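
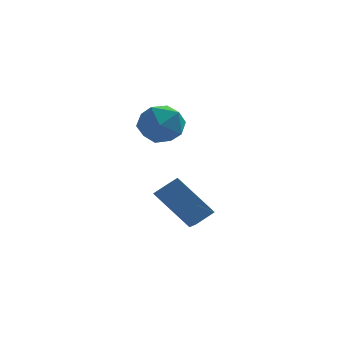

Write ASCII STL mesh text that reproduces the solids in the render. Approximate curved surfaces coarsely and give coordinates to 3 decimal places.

solid 
facet normal -0.424 0.385 0.820
outer loop
vertex 0.238 4.306 -1.03
vertex 0.742 3.532 -0.406
vertex 1.248 4.506 -0.602
endloop
endfacet
facet normal -0.315 0.891 0.327
outer loop
vertex 0.238 4.306 -1.03
vertex 1.248 4.506 -0.602
vertex 1.017 4.809 -1.65
endloop
endfacet
facet normal -0.663 0.700 -0.265
outer loop
vertex 0.238 4.306 -1.03
vertex 1.017 4.809 -1.65
vertex 0.368 4.023 -2.101
endloop
endfacet
facet normal -0.987 0.075 -0.140
outer loop
vertex 0.238 4.306 -1.03
vertex 0.368 4.023 -2.101
vertex 0.199 3.234 -1.332
endloop
endfacet
facet normal -0.839 -0.119 0.530
outer loop
vertex 0.238 4.306 -1.03
vertex 0.199 3.234 -1.332
vertex 0.742 3.532 -0.406
endloop
endfacet
facet normal 0.383 0.907 0.178
outer loop
vertex 1.017 4.809 -1.65
vertex 1.248 4.506 -0.602
vertex 2.001 4.346 -1.408
endloop
endfacet
facet normal 0.206 0.089 0.974
outer loop
vertex 1.248 4.506 -0.602
vertex 0.742 3.532 -0.406
vertex 1.832 3.557 -0.639
endloop
endfacet
facet normal -0.466 -0.725 0.507
outer loop
vertex 0.742 3.532 -0.406
vertex 0.199 3.234 -1.332
vertex 1.183 2.771 -1.09
endloop
endfacet
facet normal -0.705 -0.412 -0.577
outer loop
vertex 0.199 3.234 -1.332
vertex 0.368 4.023 -2.101
vertex 0.952 3.074 -2.138
endloop
endfacet
facet normal -0.181 0.597 -0.781
outer loop
vertex 0.368 4.023 -2.101
vertex 1.017 4.809 -1.65
vertex 1.458 4.048 -2.334
endloop
endfacet
facet normal 0.987 -0.075 0.140
outer loop
vertex 1.962 3.274 -1.71
vertex 2.001 4.346 -1.408
vertex 1.832 3.557 -0.639
endloop
endfacet
facet normal 0.663 -0.700 0.265
outer loop
vertex 1.962 3.274 -1.71
vertex 1.832 3.557 -0.639
vertex 1.183 2.771 -1.09
endloop
endfacet
facet normal 0.315 -0.891 -0.327
outer loop
vertex 1.962 3.274 -1.71
vertex 1.183 2.771 -1.09
vertex 0.952 3.074 -2.138
endloop
endfacet
facet normal 0.424 -0.385 -0.820
outer loop
vertex 1.962 3.274 -1.71
vertex 0.952 3.074 -2.138
vertex 1.458 4.048 -2.334
endloop
endfacet
facet normal 0.839 0.119 -0.530
outer loop
vertex 1.962 3.274 -1.71
vertex 1.458 4.048 -2.334
vertex 2.001 4.346 -1.408
endloop
endfacet
facet normal 0.705 0.412 0.577
outer loop
vertex 1.832 3.557 -0.639
vertex 2.001 4.346 -1.408
vertex 1.248 4.506 -0.602
endloop
endfacet
facet normal 0.181 -0.597 0.781
outer loop
vertex 1.183 2.771 -1.09
vertex 1.832 3.557 -0.639
vertex 0.742 3.532 -0.406
endloop
endfacet
facet normal -0.383 -0.907 -0.178
outer loop
vertex 0.952 3.074 -2.138
vertex 1.183 2.771 -1.09
vertex 0.199 3.234 -1.332
endloop
endfacet
facet normal -0.206 -0.089 -0.974
outer loop
vertex 1.458 4.048 -2.334
vertex 0.952 3.074 -2.138
vertex 0.368 4.023 -2.101
endloop
endfacet
facet normal 0.466 0.725 -0.507
outer loop
vertex 2.001 4.346 -1.408
vertex 1.458 4.048 -2.334
vertex 1.017 4.809 -1.65
endloop
endfacet
facet normal -0.707 -0.460 -0.537
outer loop
vertex 1.654 -1.168 -3.064
vertex 1.252 0.343 -3.827
vertex 3.064 -1.561 -4.583
endloop
endfacet
facet normal 0.230 -0.869 0.438
outer loop
vertex 3.708 -1.143 -4.093
vertex 1.654 -1.168 -3.064
vertex 3.064 -1.561 -4.583
endloop
endfacet
facet normal -0.707 -0.459 -0.538
outer loop
vertex 3.064 -1.561 -4.583
vertex 1.252 0.343 -3.827
vertex 2.663 -0.049 -5.346
endloop
endfacet
facet normal 0.669 -0.186 -0.720
outer loop
vertex 2.663 -0.049 -5.346
vertex 3.708 -1.143 -4.093
vertex 3.064 -1.561 -4.583
endloop
endfacet
facet normal -0.669 0.186 0.720
outer loop
vertex 1.654 -1.168 -3.064
vertex 1.896 0.761 -3.337
vertex 1.252 0.343 -3.827
endloop
endfacet
facet normal 0.230 -0.869 0.438
outer loop
vertex 2.297 -0.751 -2.574
vertex 1.654 -1.168 -3.064
vertex 3.708 -1.143 -4.093
endloop
endfacet
facet normal -0.669 0.186 0.720
outer loop
vertex 2.297 -0.751 -2.574
vertex 1.896 0.761 -3.337
vertex 1.654 -1.168 -3.064
endloop
endfacet
facet normal -0.230 0.869 -0.438
outer loop
vertex 1.252 0.343 -3.827
vertex 1.896 0.761 -3.337
vertex 2.663 -0.049 -5.346
endloop
endfacet
facet normal 0.669 -0.186 -0.720
outer loop
vertex 3.306 0.368 -4.856
vertex 3.708 -1.143 -4.093
vertex 2.663 -0.049 -5.346
endloop
endfacet
facet normal -0.230 0.869 -0.438
outer loop
vertex 2.663 -0.049 -5.346
vertex 1.896 0.761 -3.337
vertex 3.306 0.368 -4.856
endloop
endfacet
facet normal 0.707 0.460 0.538
outer loop
vertex 3.306 0.368 -4.856
vertex 2.297 -0.751 -2.574
vertex 3.708 -1.143 -4.093
endloop
endfacet
facet normal 0.707 0.459 0.538
outer loop
vertex 1.896 0.761 -3.337
vertex 2.297 -0.751 -2.574
vertex 3.306 0.368 -4.856
endloop
endfacet

endsolid


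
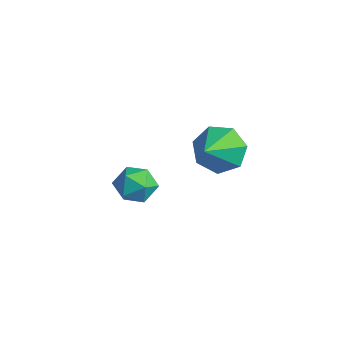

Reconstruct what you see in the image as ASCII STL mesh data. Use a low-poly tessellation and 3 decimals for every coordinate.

solid 
facet normal -0.540 0.685 -0.490
outer loop
vertex 1.244 4.065 0.47
vertex 0.78 4.37 1.408
vertex 1.688 4.753 0.943
endloop
endfacet
facet normal 0.880 -0.338 -0.334
outer loop
vertex 1.244 4.065 0.47
vertex 1.688 4.753 0.943
vertex 1.6 3.33 2.152
endloop
endfacet
facet normal -0.540 0.685 -0.490
outer loop
vertex 1.688 4.753 0.943
vertex 0.78 4.37 1.408
vertex 1.449 5.153 1.765
endloop
endfacet
facet normal 0.967 0.127 0.220
outer loop
vertex 1.688 4.753 0.943
vertex 1.449 5.153 1.765
vertex 1.6 3.33 2.152
endloop
endfacet
facet normal -0.539 0.684 -0.491
outer loop
vertex 1.449 5.153 1.765
vertex 0.78 4.37 1.408
vertex 0.705 4.964 2.319
endloop
endfacet
facet normal 0.547 0.217 0.809
outer loop
vertex 1.449 5.153 1.765
vertex 0.705 4.964 2.319
vertex 1.6 3.33 2.152
endloop
endfacet
facet normal -0.540 0.684 -0.491
outer loop
vertex 0.705 4.964 2.319
vertex 0.78 4.37 1.408
vertex 0.018 4.327 2.186
endloop
endfacet
facet normal -0.065 -0.137 0.989
outer loop
vertex 0.705 4.964 2.319
vertex 0.018 4.327 2.186
vertex 1.6 3.33 2.152
endloop
endfacet
facet normal -0.539 0.685 -0.490
outer loop
vertex 0.018 4.327 2.186
vertex 0.78 4.37 1.408
vertex -0.095 3.723 1.467
endloop
endfacet
facet normal -0.407 -0.667 0.624
outer loop
vertex 0.018 4.327 2.186
vertex -0.095 3.723 1.467
vertex 1.6 3.33 2.152
endloop
endfacet
facet normal -0.540 0.685 -0.489
outer loop
vertex -0.095 3.723 1.467
vertex 0.78 4.37 1.408
vertex 0.45 3.607 0.703
endloop
endfacet
facet normal -0.222 -0.975 -0.010
outer loop
vertex -0.095 3.723 1.467
vertex 0.45 3.607 0.703
vertex 1.6 3.33 2.152
endloop
endfacet
facet normal -0.539 0.685 -0.490
outer loop
vertex 0.45 3.607 0.703
vertex 0.78 4.37 1.408
vertex 1.244 4.065 0.47
endloop
endfacet
facet normal 0.350 -0.829 -0.436
outer loop
vertex 0.45 3.607 0.703
vertex 1.244 4.065 0.47
vertex 1.6 3.33 2.152
endloop
endfacet
facet normal -0.943 0.310 0.123
outer loop
vertex -4.278 3.838 -3.134
vertex -4.598 3.04 -3.578
vertex -4.472 3.042 -2.619
endloop
endfacet
facet normal -0.525 0.549 0.650
outer loop
vertex -4.278 3.838 -3.134
vertex -4.472 3.042 -2.619
vertex -3.682 3.565 -2.422
endloop
endfacet
facet normal -0.000 0.934 0.358
outer loop
vertex -4.278 3.838 -3.134
vertex -3.682 3.565 -2.422
vertex -3.32 3.886 -3.259
endloop
endfacet
facet normal -0.092 0.932 -0.349
outer loop
vertex -4.278 3.838 -3.134
vertex -3.32 3.886 -3.259
vertex -3.886 3.562 -3.974
endloop
endfacet
facet normal -0.676 0.546 -0.495
outer loop
vertex -4.278 3.838 -3.134
vertex -3.886 3.562 -3.974
vertex -4.598 3.04 -3.578
endloop
endfacet
facet normal -0.232 -0.016 0.973
outer loop
vertex -3.682 3.565 -2.422
vertex -4.472 3.042 -2.619
vertex -3.634 2.598 -2.426
endloop
endfacet
facet normal -0.907 -0.403 0.120
outer loop
vertex -4.472 3.042 -2.619
vertex -4.598 3.04 -3.578
vertex -4.2 2.274 -3.141
endloop
endfacet
facet normal -0.475 -0.020 -0.880
outer loop
vertex -4.598 3.04 -3.578
vertex -3.886 3.562 -3.974
vertex -3.838 2.595 -3.978
endloop
endfacet
facet normal 0.469 0.604 -0.645
outer loop
vertex -3.886 3.562 -3.974
vertex -3.32 3.886 -3.259
vertex -3.048 3.118 -3.781
endloop
endfacet
facet normal 0.618 0.606 0.500
outer loop
vertex -3.32 3.886 -3.259
vertex -3.682 3.565 -2.422
vertex -2.922 3.12 -2.822
endloop
endfacet
facet normal 0.092 -0.932 0.349
outer loop
vertex -3.242 2.322 -3.266
vertex -3.634 2.598 -2.426
vertex -4.2 2.274 -3.141
endloop
endfacet
facet normal 0.000 -0.934 -0.358
outer loop
vertex -3.242 2.322 -3.266
vertex -4.2 2.274 -3.141
vertex -3.838 2.595 -3.978
endloop
endfacet
facet normal 0.525 -0.549 -0.650
outer loop
vertex -3.242 2.322 -3.266
vertex -3.838 2.595 -3.978
vertex -3.048 3.118 -3.781
endloop
endfacet
facet normal 0.943 -0.310 -0.123
outer loop
vertex -3.242 2.322 -3.266
vertex -3.048 3.118 -3.781
vertex -2.922 3.12 -2.822
endloop
endfacet
facet normal 0.676 -0.546 0.495
outer loop
vertex -3.242 2.322 -3.266
vertex -2.922 3.12 -2.822
vertex -3.634 2.598 -2.426
endloop
endfacet
facet normal -0.469 -0.604 0.645
outer loop
vertex -4.2 2.274 -3.141
vertex -3.634 2.598 -2.426
vertex -4.472 3.042 -2.619
endloop
endfacet
facet normal -0.618 -0.606 -0.500
outer loop
vertex -3.838 2.595 -3.978
vertex -4.2 2.274 -3.141
vertex -4.598 3.04 -3.578
endloop
endfacet
facet normal 0.232 0.016 -0.973
outer loop
vertex -3.048 3.118 -3.781
vertex -3.838 2.595 -3.978
vertex -3.886 3.562 -3.974
endloop
endfacet
facet normal 0.907 0.403 -0.120
outer loop
vertex -2.922 3.12 -2.822
vertex -3.048 3.118 -3.781
vertex -3.32 3.886 -3.259
endloop
endfacet
facet normal 0.475 0.020 0.880
outer loop
vertex -3.634 2.598 -2.426
vertex -2.922 3.12 -2.822
vertex -3.682 3.565 -2.422
endloop
endfacet

endsolid


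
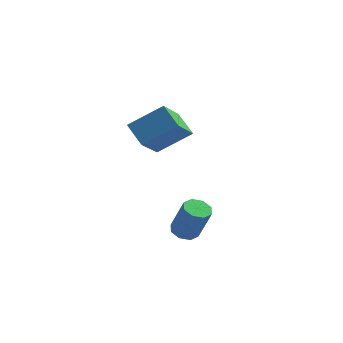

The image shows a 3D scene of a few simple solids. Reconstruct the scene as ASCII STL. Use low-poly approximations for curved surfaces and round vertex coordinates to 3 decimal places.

solid 
facet normal -0.370 0.121 -0.921
outer loop
vertex 3.135 0.261 -2.117
vertex 2.569 0.248 -1.891
vertex 2.98 0.685 -1.999
endloop
endfacet
facet normal 0.868 0.400 -0.296
outer loop
vertex 3.135 0.261 -2.117
vertex 2.98 0.685 -1.999
vertex 3.738 0.064 -0.615
endloop
endfacet
facet normal 0.868 0.399 -0.296
outer loop
vertex 3.738 0.064 -0.615
vertex 2.98 0.685 -1.999
vertex 3.583 0.489 -0.497
endloop
endfacet
facet normal 0.370 -0.121 0.921
outer loop
vertex 3.738 0.064 -0.615
vertex 3.583 0.489 -0.497
vertex 3.171 0.052 -0.389
endloop
endfacet
facet normal -0.370 0.120 -0.921
outer loop
vertex 2.98 0.685 -1.999
vertex 2.569 0.248 -1.891
vertex 2.584 0.854 -1.818
endloop
endfacet
facet normal 0.380 0.924 -0.032
outer loop
vertex 2.98 0.685 -1.999
vertex 2.584 0.854 -1.818
vertex 3.583 0.489 -0.497
endloop
endfacet
facet normal 0.378 0.925 -0.031
outer loop
vertex 3.583 0.489 -0.497
vertex 2.584 0.854 -1.818
vertex 3.187 0.657 -0.316
endloop
endfacet
facet normal 0.370 -0.121 0.921
outer loop
vertex 3.583 0.489 -0.497
vertex 3.187 0.657 -0.316
vertex 3.171 0.052 -0.389
endloop
endfacet
facet normal -0.369 0.120 -0.922
outer loop
vertex 2.584 0.854 -1.818
vertex 2.569 0.248 -1.891
vertex 2.179 0.668 -1.68
endloop
endfacet
facet normal -0.332 0.909 0.252
outer loop
vertex 2.584 0.854 -1.818
vertex 2.179 0.668 -1.68
vertex 3.187 0.657 -0.316
endloop
endfacet
facet normal -0.332 0.909 0.252
outer loop
vertex 3.187 0.657 -0.316
vertex 2.179 0.668 -1.68
vertex 2.782 0.471 -0.178
endloop
endfacet
facet normal 0.369 -0.121 0.921
outer loop
vertex 3.187 0.657 -0.316
vertex 2.782 0.471 -0.178
vertex 3.171 0.052 -0.389
endloop
endfacet
facet normal -0.370 0.120 -0.921
outer loop
vertex 2.179 0.668 -1.68
vertex 2.569 0.248 -1.891
vertex 2.002 0.236 -1.665
endloop
endfacet
facet normal -0.848 0.361 0.388
outer loop
vertex 2.179 0.668 -1.68
vertex 2.002 0.236 -1.665
vertex 2.782 0.471 -0.178
endloop
endfacet
facet normal -0.848 0.361 0.388
outer loop
vertex 2.782 0.471 -0.178
vertex 2.002 0.236 -1.665
vertex 2.605 0.039 -0.163
endloop
endfacet
facet normal 0.371 -0.120 0.921
outer loop
vertex 2.782 0.471 -0.178
vertex 2.605 0.039 -0.163
vertex 3.171 0.052 -0.389
endloop
endfacet
facet normal -0.370 0.121 -0.921
outer loop
vertex 2.002 0.236 -1.665
vertex 2.569 0.248 -1.891
vertex 2.157 -0.189 -1.783
endloop
endfacet
facet normal -0.868 -0.399 0.296
outer loop
vertex 2.002 0.236 -1.665
vertex 2.157 -0.189 -1.783
vertex 2.605 0.039 -0.163
endloop
endfacet
facet normal -0.868 -0.400 0.296
outer loop
vertex 2.605 0.039 -0.163
vertex 2.157 -0.189 -1.783
vertex 2.76 -0.385 -0.281
endloop
endfacet
facet normal 0.370 -0.121 0.921
outer loop
vertex 2.605 0.039 -0.163
vertex 2.76 -0.385 -0.281
vertex 3.171 0.052 -0.389
endloop
endfacet
facet normal -0.370 0.121 -0.921
outer loop
vertex 2.157 -0.189 -1.783
vertex 2.569 0.248 -1.891
vertex 2.553 -0.357 -1.964
endloop
endfacet
facet normal -0.378 -0.925 0.031
outer loop
vertex 2.157 -0.189 -1.783
vertex 2.553 -0.357 -1.964
vertex 2.76 -0.385 -0.281
endloop
endfacet
facet normal -0.380 -0.924 0.031
outer loop
vertex 2.76 -0.385 -0.281
vertex 2.553 -0.357 -1.964
vertex 3.156 -0.554 -0.462
endloop
endfacet
facet normal 0.370 -0.120 0.921
outer loop
vertex 2.76 -0.385 -0.281
vertex 3.156 -0.554 -0.462
vertex 3.171 0.052 -0.389
endloop
endfacet
facet normal -0.369 0.121 -0.921
outer loop
vertex 2.553 -0.357 -1.964
vertex 2.569 0.248 -1.891
vertex 2.958 -0.171 -2.102
endloop
endfacet
facet normal 0.332 -0.909 -0.252
outer loop
vertex 2.553 -0.357 -1.964
vertex 2.958 -0.171 -2.102
vertex 3.156 -0.554 -0.462
endloop
endfacet
facet normal 0.332 -0.909 -0.252
outer loop
vertex 3.156 -0.554 -0.462
vertex 2.958 -0.171 -2.102
vertex 3.561 -0.368 -0.6
endloop
endfacet
facet normal 0.369 -0.120 0.922
outer loop
vertex 3.156 -0.554 -0.462
vertex 3.561 -0.368 -0.6
vertex 3.171 0.052 -0.389
endloop
endfacet
facet normal -0.371 0.120 -0.921
outer loop
vertex 2.958 -0.171 -2.102
vertex 2.569 0.248 -1.891
vertex 3.135 0.261 -2.117
endloop
endfacet
facet normal 0.848 -0.361 -0.388
outer loop
vertex 2.958 -0.171 -2.102
vertex 3.135 0.261 -2.117
vertex 3.561 -0.368 -0.6
endloop
endfacet
facet normal 0.848 -0.361 -0.388
outer loop
vertex 3.561 -0.368 -0.6
vertex 3.135 0.261 -2.117
vertex 3.738 0.064 -0.615
endloop
endfacet
facet normal 0.370 -0.120 0.921
outer loop
vertex 3.561 -0.368 -0.6
vertex 3.738 0.064 -0.615
vertex 3.171 0.052 -0.389
endloop
endfacet
facet normal -0.739 -0.391 -0.549
outer loop
vertex 0.94 -0.109 2.835
vertex 0.139 0.456 3.51
vertex 1.017 1.436 1.632
endloop
endfacet
facet normal 0.672 -0.475 -0.567
outer loop
vertex 2.281 2.104 2.57
vertex 0.94 -0.109 2.835
vertex 1.017 1.436 1.632
endloop
endfacet
facet normal -0.739 -0.390 -0.549
outer loop
vertex 1.017 1.436 1.632
vertex 0.139 0.456 3.51
vertex 0.217 2.002 2.307
endloop
endfacet
facet normal 0.039 0.788 -0.614
outer loop
vertex 0.217 2.002 2.307
vertex 2.281 2.104 2.57
vertex 1.017 1.436 1.632
endloop
endfacet
facet normal -0.039 -0.788 0.614
outer loop
vertex 0.94 -0.109 2.835
vertex 1.403 1.124 4.448
vertex 0.139 0.456 3.51
endloop
endfacet
facet normal 0.672 -0.475 -0.567
outer loop
vertex 2.203 0.558 3.773
vertex 0.94 -0.109 2.835
vertex 2.281 2.104 2.57
endloop
endfacet
facet normal -0.040 -0.788 0.614
outer loop
vertex 2.203 0.558 3.773
vertex 1.403 1.124 4.448
vertex 0.94 -0.109 2.835
endloop
endfacet
facet normal -0.672 0.475 0.567
outer loop
vertex 0.139 0.456 3.51
vertex 1.403 1.124 4.448
vertex 0.217 2.002 2.307
endloop
endfacet
facet normal 0.039 0.789 -0.614
outer loop
vertex 1.48 2.669 3.245
vertex 2.281 2.104 2.57
vertex 0.217 2.002 2.307
endloop
endfacet
facet normal -0.672 0.475 0.567
outer loop
vertex 0.217 2.002 2.307
vertex 1.403 1.124 4.448
vertex 1.48 2.669 3.245
endloop
endfacet
facet normal 0.739 0.390 0.550
outer loop
vertex 1.48 2.669 3.245
vertex 2.203 0.558 3.773
vertex 2.281 2.104 2.57
endloop
endfacet
facet normal 0.739 0.390 0.549
outer loop
vertex 1.403 1.124 4.448
vertex 2.203 0.558 3.773
vertex 1.48 2.669 3.245
endloop
endfacet

endsolid


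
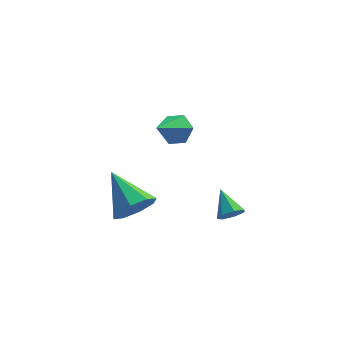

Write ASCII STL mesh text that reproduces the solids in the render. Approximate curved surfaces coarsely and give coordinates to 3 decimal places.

solid 
facet normal 0.498 0.633 -0.593
outer loop
vertex 0.824 1.758 -3.483
vertex 0.518 2.276 -3.187
vertex 1.099 2.047 -2.944
endloop
endfacet
facet normal 0.523 -0.833 0.180
outer loop
vertex 0.824 1.758 -3.483
vertex 1.099 2.047 -2.944
vertex -0.198 1.364 -2.333
endloop
endfacet
facet normal 0.498 0.634 -0.592
outer loop
vertex 1.099 2.047 -2.944
vertex 0.518 2.276 -3.187
vertex 0.793 2.564 -2.648
endloop
endfacet
facet normal 0.498 -0.189 0.846
outer loop
vertex 1.099 2.047 -2.944
vertex 0.793 2.564 -2.648
vertex -0.198 1.364 -2.333
endloop
endfacet
facet normal 0.498 0.633 -0.592
outer loop
vertex 0.793 2.564 -2.648
vertex 0.518 2.276 -3.187
vertex 0.213 2.793 -2.891
endloop
endfacet
facet normal -0.211 0.408 0.888
outer loop
vertex 0.793 2.564 -2.648
vertex 0.213 2.793 -2.891
vertex -0.198 1.364 -2.333
endloop
endfacet
facet normal 0.498 0.633 -0.592
outer loop
vertex 0.213 2.793 -2.891
vertex 0.518 2.276 -3.187
vertex -0.062 2.505 -3.43
endloop
endfacet
facet normal -0.895 0.360 0.264
outer loop
vertex 0.213 2.793 -2.891
vertex -0.062 2.505 -3.43
vertex -0.198 1.364 -2.333
endloop
endfacet
facet normal 0.498 0.633 -0.593
outer loop
vertex -0.062 2.505 -3.43
vertex 0.518 2.276 -3.187
vertex 0.244 1.987 -3.726
endloop
endfacet
facet normal -0.870 -0.284 -0.403
outer loop
vertex -0.062 2.505 -3.43
vertex 0.244 1.987 -3.726
vertex -0.198 1.364 -2.333
endloop
endfacet
facet normal 0.498 0.633 -0.593
outer loop
vertex 0.244 1.987 -3.726
vertex 0.518 2.276 -3.187
vertex 0.824 1.758 -3.483
endloop
endfacet
facet normal -0.161 -0.881 -0.445
outer loop
vertex 0.244 1.987 -3.726
vertex 0.824 1.758 -3.483
vertex -0.198 1.364 -2.333
endloop
endfacet
facet normal 0.296 -0.790 -0.537
outer loop
vertex 2.604 -2.13 -3.864
vertex 2.159 -2.347 -3.79
vertex 2.3 -2.042 -4.161
endloop
endfacet
facet normal 0.486 0.838 -0.249
outer loop
vertex 2.604 -2.13 -3.864
vertex 2.3 -2.042 -4.161
vertex 1.841 -1.493 -3.21
endloop
endfacet
facet normal 0.296 -0.790 -0.537
outer loop
vertex 2.3 -2.042 -4.161
vertex 2.159 -2.347 -3.79
vertex 1.89 -2.184 -4.178
endloop
endfacet
facet normal -0.247 0.783 -0.571
outer loop
vertex 2.3 -2.042 -4.161
vertex 1.89 -2.184 -4.178
vertex 1.841 -1.493 -3.21
endloop
endfacet
facet normal 0.295 -0.790 -0.537
outer loop
vertex 1.89 -2.184 -4.178
vertex 2.159 -2.347 -3.79
vertex 1.683 -2.448 -3.903
endloop
endfacet
facet normal -0.878 0.368 -0.307
outer loop
vertex 1.89 -2.184 -4.178
vertex 1.683 -2.448 -3.903
vertex 1.841 -1.493 -3.21
endloop
endfacet
facet normal 0.295 -0.790 -0.537
outer loop
vertex 1.683 -2.448 -3.903
vertex 2.159 -2.347 -3.79
vertex 1.835 -2.636 -3.543
endloop
endfacet
facet normal -0.934 -0.095 0.344
outer loop
vertex 1.683 -2.448 -3.903
vertex 1.835 -2.636 -3.543
vertex 1.841 -1.493 -3.21
endloop
endfacet
facet normal 0.296 -0.790 -0.537
outer loop
vertex 1.835 -2.636 -3.543
vertex 2.159 -2.347 -3.79
vertex 2.231 -2.606 -3.369
endloop
endfacet
facet normal -0.372 -0.258 0.892
outer loop
vertex 1.835 -2.636 -3.543
vertex 2.231 -2.606 -3.369
vertex 1.841 -1.493 -3.21
endloop
endfacet
facet normal 0.297 -0.790 -0.537
outer loop
vertex 2.231 -2.606 -3.369
vertex 2.159 -2.347 -3.79
vertex 2.573 -2.381 -3.511
endloop
endfacet
facet normal 0.382 0.002 0.924
outer loop
vertex 2.231 -2.606 -3.369
vertex 2.573 -2.381 -3.511
vertex 1.841 -1.493 -3.21
endloop
endfacet
facet normal 0.296 -0.790 -0.536
outer loop
vertex 2.573 -2.381 -3.511
vertex 2.159 -2.347 -3.79
vertex 2.604 -2.13 -3.864
endloop
endfacet
facet normal 0.766 0.490 0.416
outer loop
vertex 2.573 -2.381 -3.511
vertex 2.604 -2.13 -3.864
vertex 1.841 -1.493 -3.21
endloop
endfacet
facet normal 0.450 -0.744 -0.494
outer loop
vertex -0.6 -2.572 -2.69
vertex -0.989 -2.358 -3.367
vertex -0.283 -2.158 -3.025
endloop
endfacet
facet normal 0.487 0.293 0.823
outer loop
vertex -0.6 -2.572 -2.69
vertex -0.283 -2.158 -3.025
vertex -1.751 -1.102 -2.533
endloop
endfacet
facet normal 0.450 -0.744 -0.494
outer loop
vertex -0.283 -2.158 -3.025
vertex -0.989 -2.358 -3.367
vertex -0.38 -1.861 -3.561
endloop
endfacet
facet normal 0.621 0.728 0.291
outer loop
vertex -0.283 -2.158 -3.025
vertex -0.38 -1.861 -3.561
vertex -1.751 -1.102 -2.533
endloop
endfacet
facet normal 0.450 -0.744 -0.494
outer loop
vertex -0.38 -1.861 -3.561
vertex -0.989 -2.358 -3.367
vertex -0.834 -1.855 -3.983
endloop
endfacet
facet normal 0.285 0.912 -0.294
outer loop
vertex -0.38 -1.861 -3.561
vertex -0.834 -1.855 -3.983
vertex -1.751 -1.102 -2.533
endloop
endfacet
facet normal 0.451 -0.744 -0.494
outer loop
vertex -0.834 -1.855 -3.983
vertex -0.989 -2.358 -3.367
vertex -1.379 -2.144 -4.045
endloop
endfacet
facet normal -0.325 0.739 -0.590
outer loop
vertex -0.834 -1.855 -3.983
vertex -1.379 -2.144 -4.045
vertex -1.751 -1.102 -2.533
endloop
endfacet
facet normal 0.452 -0.743 -0.494
outer loop
vertex -1.379 -2.144 -4.045
vertex -0.989 -2.358 -3.367
vertex -1.695 -2.559 -3.71
endloop
endfacet
facet normal -0.852 0.308 -0.422
outer loop
vertex -1.379 -2.144 -4.045
vertex -1.695 -2.559 -3.71
vertex -1.751 -1.102 -2.533
endloop
endfacet
facet normal 0.451 -0.743 -0.494
outer loop
vertex -1.695 -2.559 -3.71
vertex -0.989 -2.358 -3.367
vertex -1.598 -2.856 -3.174
endloop
endfacet
facet normal -0.986 -0.126 0.109
outer loop
vertex -1.695 -2.559 -3.71
vertex -1.598 -2.856 -3.174
vertex -1.751 -1.102 -2.533
endloop
endfacet
facet normal 0.451 -0.743 -0.494
outer loop
vertex -1.598 -2.856 -3.174
vertex -0.989 -2.358 -3.367
vertex -1.144 -2.861 -2.752
endloop
endfacet
facet normal -0.649 -0.310 0.695
outer loop
vertex -1.598 -2.856 -3.174
vertex -1.144 -2.861 -2.752
vertex -1.751 -1.102 -2.533
endloop
endfacet
facet normal 0.451 -0.743 -0.494
outer loop
vertex -1.144 -2.861 -2.752
vertex -0.989 -2.358 -3.367
vertex -0.6 -2.572 -2.69
endloop
endfacet
facet normal -0.040 -0.137 0.990
outer loop
vertex -1.144 -2.861 -2.752
vertex -0.6 -2.572 -2.69
vertex -1.751 -1.102 -2.533
endloop
endfacet

endsolid


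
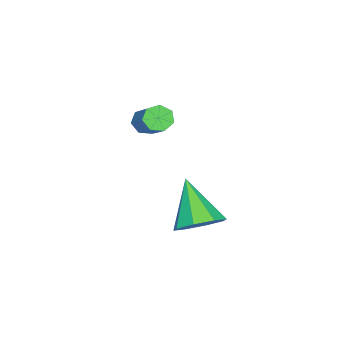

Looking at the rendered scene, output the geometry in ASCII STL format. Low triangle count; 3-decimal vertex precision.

solid 
facet normal -0.615 -0.549 -0.566
outer loop
vertex -2.684 -0.828 1.539
vertex -3.02 -0.444 1.532
vertex -2.638 -0.538 1.208
endloop
endfacet
facet normal 0.782 -0.519 -0.346
outer loop
vertex -2.684 -0.828 1.539
vertex -2.638 -0.538 1.208
vertex -1.644 0.101 2.494
endloop
endfacet
facet normal 0.781 -0.520 -0.345
outer loop
vertex -1.644 0.101 2.494
vertex -2.638 -0.538 1.208
vertex -1.598 0.39 2.163
endloop
endfacet
facet normal 0.616 0.549 0.565
outer loop
vertex -1.644 0.101 2.494
vertex -1.598 0.39 2.163
vertex -1.98 0.484 2.488
endloop
endfacet
facet normal -0.615 -0.550 -0.565
outer loop
vertex -2.638 -0.538 1.208
vertex -3.02 -0.444 1.532
vertex -2.88 -0.178 1.121
endloop
endfacet
facet normal 0.568 0.188 -0.801
outer loop
vertex -2.638 -0.538 1.208
vertex -2.88 -0.178 1.121
vertex -1.598 0.39 2.163
endloop
endfacet
facet normal 0.568 0.188 -0.801
outer loop
vertex -1.598 0.39 2.163
vertex -2.88 -0.178 1.121
vertex -1.84 0.751 2.076
endloop
endfacet
facet normal 0.616 0.549 0.565
outer loop
vertex -1.598 0.39 2.163
vertex -1.84 0.751 2.076
vertex -1.98 0.484 2.488
endloop
endfacet
facet normal -0.616 -0.549 -0.565
outer loop
vertex -2.88 -0.178 1.121
vertex -3.02 -0.444 1.532
vertex -3.227 -0.018 1.344
endloop
endfacet
facet normal -0.073 0.753 -0.654
outer loop
vertex -2.88 -0.178 1.121
vertex -3.227 -0.018 1.344
vertex -1.84 0.751 2.076
endloop
endfacet
facet normal -0.074 0.754 -0.653
outer loop
vertex -1.84 0.751 2.076
vertex -3.227 -0.018 1.344
vertex -2.187 0.91 2.299
endloop
endfacet
facet normal 0.615 0.550 0.565
outer loop
vertex -1.84 0.751 2.076
vertex -2.187 0.91 2.299
vertex -1.98 0.484 2.488
endloop
endfacet
facet normal -0.615 -0.549 -0.566
outer loop
vertex -3.227 -0.018 1.344
vertex -3.02 -0.444 1.532
vertex -3.419 -0.179 1.709
endloop
endfacet
facet normal -0.658 0.753 -0.014
outer loop
vertex -3.227 -0.018 1.344
vertex -3.419 -0.179 1.709
vertex -2.187 0.91 2.299
endloop
endfacet
facet normal -0.659 0.752 -0.013
outer loop
vertex -2.187 0.91 2.299
vertex -3.419 -0.179 1.709
vertex -2.378 0.749 2.664
endloop
endfacet
facet normal 0.616 0.550 0.565
outer loop
vertex -2.187 0.91 2.299
vertex -2.378 0.749 2.664
vertex -1.98 0.484 2.488
endloop
endfacet
facet normal -0.616 -0.549 -0.565
outer loop
vertex -3.419 -0.179 1.709
vertex -3.02 -0.444 1.532
vertex -3.31 -0.54 1.941
endloop
endfacet
facet normal -0.748 0.184 0.637
outer loop
vertex -3.419 -0.179 1.709
vertex -3.31 -0.54 1.941
vertex -2.378 0.749 2.664
endloop
endfacet
facet normal -0.749 0.185 0.636
outer loop
vertex -2.378 0.749 2.664
vertex -3.31 -0.54 1.941
vertex -2.27 0.388 2.896
endloop
endfacet
facet normal 0.615 0.548 0.566
outer loop
vertex -2.378 0.749 2.664
vertex -2.27 0.388 2.896
vertex -1.98 0.484 2.488
endloop
endfacet
facet normal -0.616 -0.548 -0.566
outer loop
vertex -3.31 -0.54 1.941
vertex -3.02 -0.444 1.532
vertex -2.983 -0.829 1.865
endloop
endfacet
facet normal -0.275 -0.523 0.807
outer loop
vertex -3.31 -0.54 1.941
vertex -2.983 -0.829 1.865
vertex -2.27 0.388 2.896
endloop
endfacet
facet normal -0.275 -0.523 0.807
outer loop
vertex -2.27 0.388 2.896
vertex -2.983 -0.829 1.865
vertex -1.943 0.1 2.821
endloop
endfacet
facet normal 0.614 0.550 0.566
outer loop
vertex -2.27 0.388 2.896
vertex -1.943 0.1 2.821
vertex -1.98 0.484 2.488
endloop
endfacet
facet normal -0.615 -0.549 -0.566
outer loop
vertex -2.983 -0.829 1.865
vertex -3.02 -0.444 1.532
vertex -2.684 -0.828 1.539
endloop
endfacet
facet normal 0.406 -0.836 0.370
outer loop
vertex -2.983 -0.829 1.865
vertex -2.684 -0.828 1.539
vertex -1.943 0.1 2.821
endloop
endfacet
facet normal 0.407 -0.835 0.370
outer loop
vertex -1.943 0.1 2.821
vertex -2.684 -0.828 1.539
vertex -1.644 0.101 2.494
endloop
endfacet
facet normal 0.616 0.549 0.565
outer loop
vertex -1.943 0.1 2.821
vertex -1.644 0.101 2.494
vertex -1.98 0.484 2.488
endloop
endfacet
facet normal 0.450 0.488 -0.748
outer loop
vertex -0.967 2.155 -1.194
vertex -1.663 2.042 -1.687
vertex -1.4 2.646 -1.134
endloop
endfacet
facet normal 0.371 0.217 0.903
outer loop
vertex -0.967 2.155 -1.194
vertex -1.4 2.646 -1.134
vertex -2.477 1.158 -0.333
endloop
endfacet
facet normal 0.450 0.488 -0.748
outer loop
vertex -1.4 2.646 -1.134
vertex -1.663 2.042 -1.687
vertex -1.988 2.784 -1.398
endloop
endfacet
facet normal -0.217 0.580 0.786
outer loop
vertex -1.4 2.646 -1.134
vertex -1.988 2.784 -1.398
vertex -2.477 1.158 -0.333
endloop
endfacet
facet normal 0.451 0.488 -0.747
outer loop
vertex -1.988 2.784 -1.398
vertex -1.663 2.042 -1.687
vertex -2.384 2.487 -1.831
endloop
endfacet
facet normal -0.785 0.487 0.383
outer loop
vertex -1.988 2.784 -1.398
vertex -2.384 2.487 -1.831
vertex -2.477 1.158 -0.333
endloop
endfacet
facet normal 0.450 0.488 -0.748
outer loop
vertex -2.384 2.487 -1.831
vertex -1.663 2.042 -1.687
vertex -2.358 1.929 -2.179
endloop
endfacet
facet normal -0.998 -0.005 -0.066
outer loop
vertex -2.384 2.487 -1.831
vertex -2.358 1.929 -2.179
vertex -2.477 1.158 -0.333
endloop
endfacet
facet normal 0.450 0.488 -0.748
outer loop
vertex -2.358 1.929 -2.179
vertex -1.663 2.042 -1.687
vertex -1.925 1.437 -2.239
endloop
endfacet
facet normal -0.734 -0.609 -0.302
outer loop
vertex -2.358 1.929 -2.179
vertex -1.925 1.437 -2.239
vertex -2.477 1.158 -0.333
endloop
endfacet
facet normal 0.450 0.488 -0.748
outer loop
vertex -1.925 1.437 -2.239
vertex -1.663 2.042 -1.687
vertex -1.338 1.3 -1.975
endloop
endfacet
facet normal -0.144 -0.972 -0.184
outer loop
vertex -1.925 1.437 -2.239
vertex -1.338 1.3 -1.975
vertex -2.477 1.158 -0.333
endloop
endfacet
facet normal 0.451 0.488 -0.748
outer loop
vertex -1.338 1.3 -1.975
vertex -1.663 2.042 -1.687
vertex -0.941 1.597 -1.542
endloop
endfacet
facet normal 0.422 -0.880 0.217
outer loop
vertex -1.338 1.3 -1.975
vertex -0.941 1.597 -1.542
vertex -2.477 1.158 -0.333
endloop
endfacet
facet normal 0.451 0.487 -0.748
outer loop
vertex -0.941 1.597 -1.542
vertex -1.663 2.042 -1.687
vertex -0.967 2.155 -1.194
endloop
endfacet
facet normal 0.636 -0.387 0.668
outer loop
vertex -0.941 1.597 -1.542
vertex -0.967 2.155 -1.194
vertex -2.477 1.158 -0.333
endloop
endfacet

endsolid


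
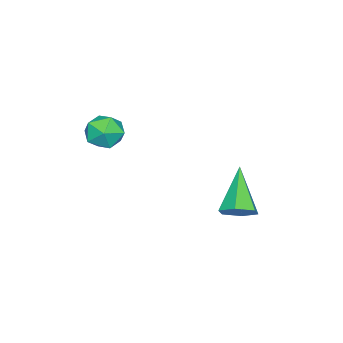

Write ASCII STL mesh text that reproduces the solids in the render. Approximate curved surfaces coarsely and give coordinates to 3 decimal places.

solid 
facet normal 0.665 0.324 -0.673
outer loop
vertex -1.745 -0.085 -0.356
vertex -2.246 -0.196 -0.904
vertex -2.214 0.466 -0.554
endloop
endfacet
facet normal 0.190 0.472 0.861
outer loop
vertex -1.745 -0.085 -0.356
vertex -2.214 0.466 -0.554
vertex -3.614 -0.864 0.484
endloop
endfacet
facet normal 0.664 0.324 -0.674
outer loop
vertex -2.214 0.466 -0.554
vertex -2.246 -0.196 -0.904
vertex -2.715 0.355 -1.101
endloop
endfacet
facet normal -0.520 0.794 0.315
outer loop
vertex -2.214 0.466 -0.554
vertex -2.715 0.355 -1.101
vertex -3.614 -0.864 0.484
endloop
endfacet
facet normal 0.664 0.325 -0.673
outer loop
vertex -2.715 0.355 -1.101
vertex -2.246 -0.196 -0.904
vertex -2.746 -0.307 -1.451
endloop
endfacet
facet normal -0.912 0.225 -0.344
outer loop
vertex -2.715 0.355 -1.101
vertex -2.746 -0.307 -1.451
vertex -3.614 -0.864 0.484
endloop
endfacet
facet normal 0.665 0.324 -0.673
outer loop
vertex -2.746 -0.307 -1.451
vertex -2.246 -0.196 -0.904
vertex -2.277 -0.859 -1.254
endloop
endfacet
facet normal -0.591 -0.665 -0.457
outer loop
vertex -2.746 -0.307 -1.451
vertex -2.277 -0.859 -1.254
vertex -3.614 -0.864 0.484
endloop
endfacet
facet normal 0.665 0.324 -0.673
outer loop
vertex -2.277 -0.859 -1.254
vertex -2.246 -0.196 -0.904
vertex -1.777 -0.747 -0.706
endloop
endfacet
facet normal 0.122 -0.988 0.091
outer loop
vertex -2.277 -0.859 -1.254
vertex -1.777 -0.747 -0.706
vertex -3.614 -0.864 0.484
endloop
endfacet
facet normal 0.665 0.324 -0.673
outer loop
vertex -1.777 -0.747 -0.706
vertex -2.246 -0.196 -0.904
vertex -1.745 -0.085 -0.356
endloop
endfacet
facet normal 0.512 -0.421 0.749
outer loop
vertex -1.777 -0.747 -0.706
vertex -1.745 -0.085 -0.356
vertex -3.614 -0.864 0.484
endloop
endfacet
facet normal -0.623 0.774 -0.112
outer loop
vertex 0.108 -3.576 3.128
vertex -0.222 -3.737 3.849
vertex 0.411 -3.235 3.797
endloop
endfacet
facet normal -0.006 0.892 -0.452
outer loop
vertex 0.108 -3.576 3.128
vertex 0.411 -3.235 3.797
vertex 0.91 -3.521 3.226
endloop
endfacet
facet normal 0.088 0.368 -0.926
outer loop
vertex 0.108 -3.576 3.128
vertex 0.91 -3.521 3.226
vertex 0.585 -4.199 2.926
endloop
endfacet
facet normal -0.470 -0.074 -0.880
outer loop
vertex 0.108 -3.576 3.128
vertex 0.585 -4.199 2.926
vertex -0.115 -4.332 3.311
endloop
endfacet
facet normal -0.909 0.177 -0.377
outer loop
vertex 0.108 -3.576 3.128
vertex -0.115 -4.332 3.311
vertex -0.222 -3.737 3.849
endloop
endfacet
facet normal 0.521 0.853 0.028
outer loop
vertex 0.91 -3.521 3.226
vertex 0.411 -3.235 3.797
vertex 1.075 -3.648 4.009
endloop
endfacet
facet normal -0.478 0.662 0.577
outer loop
vertex 0.411 -3.235 3.797
vertex -0.222 -3.737 3.849
vertex 0.375 -3.781 4.394
endloop
endfacet
facet normal -0.941 -0.304 0.149
outer loop
vertex -0.222 -3.737 3.849
vertex -0.115 -4.332 3.311
vertex 0.05 -4.459 4.094
endloop
endfacet
facet normal -0.230 -0.711 -0.664
outer loop
vertex -0.115 -4.332 3.311
vertex 0.585 -4.199 2.926
vertex 0.549 -4.745 3.523
endloop
endfacet
facet normal 0.674 0.003 -0.738
outer loop
vertex 0.585 -4.199 2.926
vertex 0.91 -3.521 3.226
vertex 1.182 -4.243 3.471
endloop
endfacet
facet normal 0.470 0.074 0.880
outer loop
vertex 0.852 -4.404 4.192
vertex 1.075 -3.648 4.009
vertex 0.375 -3.781 4.394
endloop
endfacet
facet normal -0.088 -0.368 0.926
outer loop
vertex 0.852 -4.404 4.192
vertex 0.375 -3.781 4.394
vertex 0.05 -4.459 4.094
endloop
endfacet
facet normal 0.006 -0.892 0.452
outer loop
vertex 0.852 -4.404 4.192
vertex 0.05 -4.459 4.094
vertex 0.549 -4.745 3.523
endloop
endfacet
facet normal 0.623 -0.774 0.112
outer loop
vertex 0.852 -4.404 4.192
vertex 0.549 -4.745 3.523
vertex 1.182 -4.243 3.471
endloop
endfacet
facet normal 0.909 -0.177 0.377
outer loop
vertex 0.852 -4.404 4.192
vertex 1.182 -4.243 3.471
vertex 1.075 -3.648 4.009
endloop
endfacet
facet normal 0.230 0.711 0.664
outer loop
vertex 0.375 -3.781 4.394
vertex 1.075 -3.648 4.009
vertex 0.411 -3.235 3.797
endloop
endfacet
facet normal -0.674 -0.003 0.738
outer loop
vertex 0.05 -4.459 4.094
vertex 0.375 -3.781 4.394
vertex -0.222 -3.737 3.849
endloop
endfacet
facet normal -0.521 -0.853 -0.028
outer loop
vertex 0.549 -4.745 3.523
vertex 0.05 -4.459 4.094
vertex -0.115 -4.332 3.311
endloop
endfacet
facet normal 0.478 -0.662 -0.577
outer loop
vertex 1.182 -4.243 3.471
vertex 0.549 -4.745 3.523
vertex 0.585 -4.199 2.926
endloop
endfacet
facet normal 0.941 0.304 -0.149
outer loop
vertex 1.075 -3.648 4.009
vertex 1.182 -4.243 3.471
vertex 0.91 -3.521 3.226
endloop
endfacet

endsolid


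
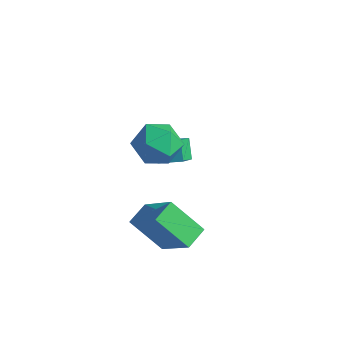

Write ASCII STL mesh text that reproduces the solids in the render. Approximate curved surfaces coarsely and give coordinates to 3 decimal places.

solid 
facet normal -0.663 -0.299 0.686
outer loop
vertex 2.711 -2.677 0.146
vertex 2.566 -1.773 0.4
vertex 1.253 -2.533 -1.201
endloop
endfacet
facet normal 0.153 -0.951 -0.267
outer loop
vertex 2.374 -2.027 -2.36
vertex 2.711 -2.677 0.146
vertex 1.253 -2.533 -1.201
endloop
endfacet
facet normal -0.663 -0.299 0.686
outer loop
vertex 1.253 -2.533 -1.201
vertex 2.566 -1.773 0.4
vertex 1.108 -1.629 -0.947
endloop
endfacet
facet normal -0.733 0.073 -0.677
outer loop
vertex 1.108 -1.629 -0.947
vertex 2.374 -2.027 -2.36
vertex 1.253 -2.533 -1.201
endloop
endfacet
facet normal 0.733 -0.073 0.677
outer loop
vertex 2.711 -2.677 0.146
vertex 3.687 -1.267 -0.759
vertex 2.566 -1.773 0.4
endloop
endfacet
facet normal 0.153 -0.951 -0.267
outer loop
vertex 3.832 -2.171 -1.013
vertex 2.711 -2.677 0.146
vertex 2.374 -2.027 -2.36
endloop
endfacet
facet normal 0.733 -0.073 0.677
outer loop
vertex 3.832 -2.171 -1.013
vertex 3.687 -1.267 -0.759
vertex 2.711 -2.677 0.146
endloop
endfacet
facet normal -0.153 0.951 0.267
outer loop
vertex 2.566 -1.773 0.4
vertex 3.687 -1.267 -0.759
vertex 1.108 -1.629 -0.947
endloop
endfacet
facet normal -0.733 0.073 -0.677
outer loop
vertex 2.229 -1.123 -2.106
vertex 2.374 -2.027 -2.36
vertex 1.108 -1.629 -0.947
endloop
endfacet
facet normal -0.153 0.951 0.267
outer loop
vertex 1.108 -1.629 -0.947
vertex 3.687 -1.267 -0.759
vertex 2.229 -1.123 -2.106
endloop
endfacet
facet normal 0.663 0.299 -0.686
outer loop
vertex 2.229 -1.123 -2.106
vertex 3.832 -2.171 -1.013
vertex 2.374 -2.027 -2.36
endloop
endfacet
facet normal 0.663 0.299 -0.686
outer loop
vertex 3.687 -1.267 -0.759
vertex 3.832 -2.171 -1.013
vertex 2.229 -1.123 -2.106
endloop
endfacet
facet normal -0.798 -0.521 -0.303
outer loop
vertex -1.408 1.474 -2.484
vertex -1.922 1.843 -1.763
vertex -1.672 2.206 -3.047
endloop
endfacet
facet normal 0.537 -0.384 -0.751
outer loop
vertex -0.858 2.737 -2.737
vertex -1.408 1.474 -2.484
vertex -1.672 2.206 -3.047
endloop
endfacet
facet normal -0.799 -0.520 -0.303
outer loop
vertex -1.672 2.206 -3.047
vertex -1.922 1.843 -1.763
vertex -2.186 2.575 -2.325
endloop
endfacet
facet normal -0.275 0.763 -0.585
outer loop
vertex -2.186 2.575 -2.325
vertex -0.858 2.737 -2.737
vertex -1.672 2.206 -3.047
endloop
endfacet
facet normal 0.274 -0.763 0.586
outer loop
vertex -1.408 1.474 -2.484
vertex -1.108 2.374 -1.453
vertex -1.922 1.843 -1.763
endloop
endfacet
facet normal 0.536 -0.384 -0.752
outer loop
vertex -0.594 2.005 -2.175
vertex -1.408 1.474 -2.484
vertex -0.858 2.737 -2.737
endloop
endfacet
facet normal 0.275 -0.763 0.586
outer loop
vertex -0.594 2.005 -2.175
vertex -1.108 2.374 -1.453
vertex -1.408 1.474 -2.484
endloop
endfacet
facet normal -0.537 0.384 0.752
outer loop
vertex -1.922 1.843 -1.763
vertex -1.108 2.374 -1.453
vertex -2.186 2.575 -2.325
endloop
endfacet
facet normal -0.275 0.762 -0.586
outer loop
vertex -1.372 3.106 -2.016
vertex -0.858 2.737 -2.737
vertex -2.186 2.575 -2.325
endloop
endfacet
facet normal -0.536 0.385 0.751
outer loop
vertex -2.186 2.575 -2.325
vertex -1.108 2.374 -1.453
vertex -1.372 3.106 -2.016
endloop
endfacet
facet normal 0.798 0.520 0.303
outer loop
vertex -1.372 3.106 -2.016
vertex -0.594 2.005 -2.175
vertex -0.858 2.737 -2.737
endloop
endfacet
facet normal 0.798 0.521 0.302
outer loop
vertex -1.108 2.374 -1.453
vertex -0.594 2.005 -2.175
vertex -1.372 3.106 -2.016
endloop
endfacet
facet normal -0.574 0.807 -0.141
outer loop
vertex 0.646 0.013 1.154
vertex -0.094 -0.424 1.664
vertex 0.579 0.138 2.143
endloop
endfacet
facet normal 0.116 0.986 -0.117
outer loop
vertex 0.646 0.013 1.154
vertex 0.579 0.138 2.143
vertex 1.469 -0.017 1.718
endloop
endfacet
facet normal 0.456 0.626 -0.632
outer loop
vertex 0.646 0.013 1.154
vertex 1.469 -0.017 1.718
vertex 1.347 -0.676 0.977
endloop
endfacet
facet normal -0.024 0.225 -0.974
outer loop
vertex 0.646 0.013 1.154
vertex 1.347 -0.676 0.977
vertex 0.381 -0.927 0.943
endloop
endfacet
facet normal -0.661 0.337 -0.670
outer loop
vertex 0.646 0.013 1.154
vertex 0.381 -0.927 0.943
vertex -0.094 -0.424 1.664
endloop
endfacet
facet normal 0.378 0.772 0.511
outer loop
vertex 1.469 -0.017 1.718
vertex 0.579 0.138 2.143
vertex 1.239 -0.473 2.577
endloop
endfacet
facet normal -0.738 0.481 0.473
outer loop
vertex 0.579 0.138 2.143
vertex -0.094 -0.424 1.664
vertex 0.273 -0.724 2.543
endloop
endfacet
facet normal -0.880 -0.280 -0.384
outer loop
vertex -0.094 -0.424 1.664
vertex 0.381 -0.927 0.943
vertex 0.151 -1.383 1.802
endloop
endfacet
facet normal 0.150 -0.460 -0.875
outer loop
vertex 0.381 -0.927 0.943
vertex 1.347 -0.676 0.977
vertex 1.041 -1.538 1.377
endloop
endfacet
facet normal 0.927 0.191 -0.322
outer loop
vertex 1.347 -0.676 0.977
vertex 1.469 -0.017 1.718
vertex 1.714 -0.976 1.856
endloop
endfacet
facet normal 0.024 -0.225 0.974
outer loop
vertex 0.974 -1.413 2.366
vertex 1.239 -0.473 2.577
vertex 0.273 -0.724 2.543
endloop
endfacet
facet normal -0.456 -0.626 0.632
outer loop
vertex 0.974 -1.413 2.366
vertex 0.273 -0.724 2.543
vertex 0.151 -1.383 1.802
endloop
endfacet
facet normal -0.116 -0.986 0.117
outer loop
vertex 0.974 -1.413 2.366
vertex 0.151 -1.383 1.802
vertex 1.041 -1.538 1.377
endloop
endfacet
facet normal 0.574 -0.807 0.141
outer loop
vertex 0.974 -1.413 2.366
vertex 1.041 -1.538 1.377
vertex 1.714 -0.976 1.856
endloop
endfacet
facet normal 0.661 -0.337 0.670
outer loop
vertex 0.974 -1.413 2.366
vertex 1.714 -0.976 1.856
vertex 1.239 -0.473 2.577
endloop
endfacet
facet normal -0.150 0.460 0.875
outer loop
vertex 0.273 -0.724 2.543
vertex 1.239 -0.473 2.577
vertex 0.579 0.138 2.143
endloop
endfacet
facet normal -0.927 -0.191 0.322
outer loop
vertex 0.151 -1.383 1.802
vertex 0.273 -0.724 2.543
vertex -0.094 -0.424 1.664
endloop
endfacet
facet normal -0.378 -0.772 -0.511
outer loop
vertex 1.041 -1.538 1.377
vertex 0.151 -1.383 1.802
vertex 0.381 -0.927 0.943
endloop
endfacet
facet normal 0.738 -0.481 -0.473
outer loop
vertex 1.714 -0.976 1.856
vertex 1.041 -1.538 1.377
vertex 1.347 -0.676 0.977
endloop
endfacet
facet normal 0.880 0.280 0.384
outer loop
vertex 1.239 -0.473 2.577
vertex 1.714 -0.976 1.856
vertex 1.469 -0.017 1.718
endloop
endfacet

endsolid


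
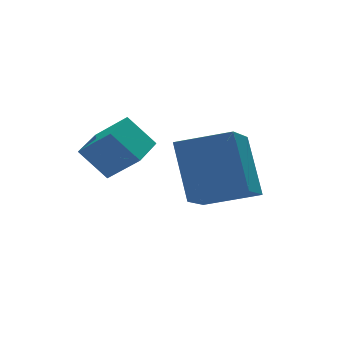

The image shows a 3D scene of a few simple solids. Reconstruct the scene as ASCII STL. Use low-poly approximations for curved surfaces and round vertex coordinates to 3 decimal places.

solid 
facet normal -0.457 0.595 -0.661
outer loop
vertex -3.14 -1.436 -2.353
vertex -2.169 -0.578 -2.253
vertex -2.528 -2.019 -3.3
endloop
endfacet
facet normal -0.747 -0.660 -0.077
outer loop
vertex -1.911 -2.822 -2.407
vertex -3.14 -1.436 -2.353
vertex -2.528 -2.019 -3.3
endloop
endfacet
facet normal -0.457 0.595 -0.662
outer loop
vertex -2.528 -2.019 -3.3
vertex -2.169 -0.578 -2.253
vertex -1.556 -1.161 -3.2
endloop
endfacet
facet normal 0.482 -0.459 -0.746
outer loop
vertex -1.556 -1.161 -3.2
vertex -1.911 -2.822 -2.407
vertex -2.528 -2.019 -3.3
endloop
endfacet
facet normal -0.482 0.459 0.746
outer loop
vertex -3.14 -1.436 -2.353
vertex -1.552 -1.381 -1.36
vertex -2.169 -0.578 -2.253
endloop
endfacet
facet normal -0.747 -0.660 -0.078
outer loop
vertex -2.524 -2.239 -1.46
vertex -3.14 -1.436 -2.353
vertex -1.911 -2.822 -2.407
endloop
endfacet
facet normal -0.482 0.459 0.746
outer loop
vertex -2.524 -2.239 -1.46
vertex -1.552 -1.381 -1.36
vertex -3.14 -1.436 -2.353
endloop
endfacet
facet normal 0.747 0.660 0.077
outer loop
vertex -2.169 -0.578 -2.253
vertex -1.552 -1.381 -1.36
vertex -1.556 -1.161 -3.2
endloop
endfacet
facet normal 0.483 -0.459 -0.746
outer loop
vertex -0.94 -1.964 -2.307
vertex -1.911 -2.822 -2.407
vertex -1.556 -1.161 -3.2
endloop
endfacet
facet normal 0.748 0.659 0.077
outer loop
vertex -1.556 -1.161 -3.2
vertex -1.552 -1.381 -1.36
vertex -0.94 -1.964 -2.307
endloop
endfacet
facet normal 0.457 -0.594 0.662
outer loop
vertex -0.94 -1.964 -2.307
vertex -2.524 -2.239 -1.46
vertex -1.911 -2.822 -2.407
endloop
endfacet
facet normal 0.457 -0.595 0.661
outer loop
vertex -1.552 -1.381 -1.36
vertex -2.524 -2.239 -1.46
vertex -0.94 -1.964 -2.307
endloop
endfacet
facet normal -0.778 0.557 -0.290
outer loop
vertex -1.236 -4.288 -3.534
vertex -1.019 -3.079 -1.793
vertex -0.096 -3.172 -4.451
endloop
endfacet
facet normal -0.102 -0.567 -0.817
outer loop
vertex 1.259 -4.141 -3.947
vertex -1.236 -4.288 -3.534
vertex -0.096 -3.172 -4.451
endloop
endfacet
facet normal -0.778 0.557 -0.290
outer loop
vertex -0.096 -3.172 -4.451
vertex -1.019 -3.079 -1.793
vertex 0.121 -1.963 -2.711
endloop
endfacet
facet normal 0.619 0.607 -0.499
outer loop
vertex 0.121 -1.963 -2.711
vertex 1.259 -4.141 -3.947
vertex -0.096 -3.172 -4.451
endloop
endfacet
facet normal -0.619 -0.607 0.498
outer loop
vertex -1.236 -4.288 -3.534
vertex 0.336 -4.048 -1.289
vertex -1.019 -3.079 -1.793
endloop
endfacet
facet normal -0.102 -0.568 -0.817
outer loop
vertex 0.119 -5.257 -3.029
vertex -1.236 -4.288 -3.534
vertex 1.259 -4.141 -3.947
endloop
endfacet
facet normal -0.619 -0.606 0.499
outer loop
vertex 0.119 -5.257 -3.029
vertex 0.336 -4.048 -1.289
vertex -1.236 -4.288 -3.534
endloop
endfacet
facet normal 0.102 0.568 0.817
outer loop
vertex -1.019 -3.079 -1.793
vertex 0.336 -4.048 -1.289
vertex 0.121 -1.963 -2.711
endloop
endfacet
facet normal 0.619 0.607 -0.498
outer loop
vertex 1.476 -2.932 -2.206
vertex 1.259 -4.141 -3.947
vertex 0.121 -1.963 -2.711
endloop
endfacet
facet normal 0.101 0.568 0.817
outer loop
vertex 0.121 -1.963 -2.711
vertex 0.336 -4.048 -1.289
vertex 1.476 -2.932 -2.206
endloop
endfacet
facet normal 0.778 -0.557 0.290
outer loop
vertex 1.476 -2.932 -2.206
vertex 0.119 -5.257 -3.029
vertex 1.259 -4.141 -3.947
endloop
endfacet
facet normal 0.778 -0.557 0.290
outer loop
vertex 0.336 -4.048 -1.289
vertex 0.119 -5.257 -3.029
vertex 1.476 -2.932 -2.206
endloop
endfacet

endsolid


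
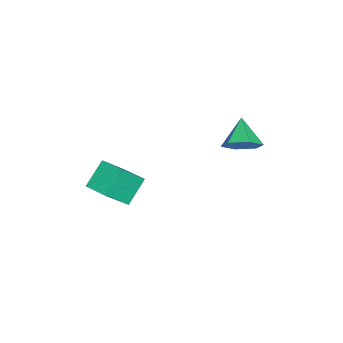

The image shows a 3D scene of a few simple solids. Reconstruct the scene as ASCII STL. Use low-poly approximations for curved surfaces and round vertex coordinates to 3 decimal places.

solid 
facet normal 0.806 0.148 -0.573
outer loop
vertex -2.671 1.857 0.337
vertex -3.229 2.471 -0.29
vertex -2.726 2.879 0.524
endloop
endfacet
facet normal 0.129 -0.172 0.977
outer loop
vertex -2.671 1.857 0.337
vertex -2.726 2.879 0.524
vertex -4.551 2.229 0.65
endloop
endfacet
facet normal 0.806 0.148 -0.573
outer loop
vertex -2.726 2.879 0.524
vertex -3.229 2.471 -0.29
vertex -3.284 3.493 -0.103
endloop
endfacet
facet normal -0.170 0.624 0.762
outer loop
vertex -2.726 2.879 0.524
vertex -3.284 3.493 -0.103
vertex -4.551 2.229 0.65
endloop
endfacet
facet normal 0.806 0.148 -0.573
outer loop
vertex -3.284 3.493 -0.103
vertex -3.229 2.471 -0.29
vertex -3.787 3.085 -0.917
endloop
endfacet
facet normal -0.687 0.725 0.061
outer loop
vertex -3.284 3.493 -0.103
vertex -3.787 3.085 -0.917
vertex -4.551 2.229 0.65
endloop
endfacet
facet normal 0.806 0.148 -0.573
outer loop
vertex -3.787 3.085 -0.917
vertex -3.229 2.471 -0.29
vertex -3.732 2.064 -1.103
endloop
endfacet
facet normal -0.905 0.029 -0.425
outer loop
vertex -3.787 3.085 -0.917
vertex -3.732 2.064 -1.103
vertex -4.551 2.229 0.65
endloop
endfacet
facet normal 0.806 0.148 -0.573
outer loop
vertex -3.732 2.064 -1.103
vertex -3.229 2.471 -0.29
vertex -3.174 1.45 -0.477
endloop
endfacet
facet normal -0.606 -0.767 -0.211
outer loop
vertex -3.732 2.064 -1.103
vertex -3.174 1.45 -0.477
vertex -4.551 2.229 0.65
endloop
endfacet
facet normal 0.806 0.148 -0.572
outer loop
vertex -3.174 1.45 -0.477
vertex -3.229 2.471 -0.29
vertex -2.671 1.857 0.337
endloop
endfacet
facet normal -0.090 -0.867 0.489
outer loop
vertex -3.174 1.45 -0.477
vertex -2.671 1.857 0.337
vertex -4.551 2.229 0.65
endloop
endfacet
facet normal -0.557 -0.819 -0.139
outer loop
vertex -0.054 -4.504 -1.606
vertex -1.162 -3.929 -0.557
vertex -0.986 -3.622 -3.074
endloop
endfacet
facet normal 0.679 -0.353 -0.643
outer loop
vertex -0.218 -2.491 -2.883
vertex -0.054 -4.504 -1.606
vertex -0.986 -3.622 -3.074
endloop
endfacet
facet normal -0.557 -0.819 -0.139
outer loop
vertex -0.986 -3.622 -3.074
vertex -1.162 -3.929 -0.557
vertex -2.094 -3.047 -2.025
endloop
endfacet
facet normal -0.478 0.452 -0.753
outer loop
vertex -2.094 -3.047 -2.025
vertex -0.218 -2.491 -2.883
vertex -0.986 -3.622 -3.074
endloop
endfacet
facet normal 0.478 -0.452 0.753
outer loop
vertex -0.054 -4.504 -1.606
vertex -0.394 -2.798 -0.366
vertex -1.162 -3.929 -0.557
endloop
endfacet
facet normal 0.679 -0.353 -0.643
outer loop
vertex 0.714 -3.373 -1.415
vertex -0.054 -4.504 -1.606
vertex -0.218 -2.491 -2.883
endloop
endfacet
facet normal 0.478 -0.452 0.753
outer loop
vertex 0.714 -3.373 -1.415
vertex -0.394 -2.798 -0.366
vertex -0.054 -4.504 -1.606
endloop
endfacet
facet normal -0.679 0.353 0.643
outer loop
vertex -1.162 -3.929 -0.557
vertex -0.394 -2.798 -0.366
vertex -2.094 -3.047 -2.025
endloop
endfacet
facet normal -0.478 0.452 -0.753
outer loop
vertex -1.326 -1.916 -1.834
vertex -0.218 -2.491 -2.883
vertex -2.094 -3.047 -2.025
endloop
endfacet
facet normal -0.679 0.353 0.643
outer loop
vertex -2.094 -3.047 -2.025
vertex -0.394 -2.798 -0.366
vertex -1.326 -1.916 -1.834
endloop
endfacet
facet normal 0.557 0.819 0.139
outer loop
vertex -1.326 -1.916 -1.834
vertex 0.714 -3.373 -1.415
vertex -0.218 -2.491 -2.883
endloop
endfacet
facet normal 0.557 0.819 0.139
outer loop
vertex -0.394 -2.798 -0.366
vertex 0.714 -3.373 -1.415
vertex -1.326 -1.916 -1.834
endloop
endfacet

endsolid


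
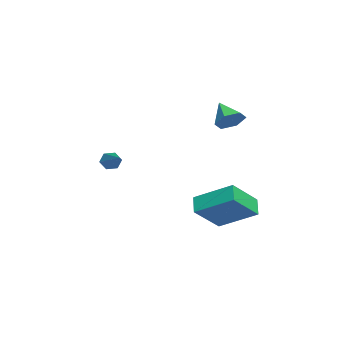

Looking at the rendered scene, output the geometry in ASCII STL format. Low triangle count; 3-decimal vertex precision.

solid 
facet normal -0.516 0.549 -0.657
outer loop
vertex 0.681 3.972 0.258
vertex 1.447 4.045 -0.282
vertex 0.149 2.3 -0.722
endloop
endfacet
facet normal -0.815 -0.077 0.574
outer loop
vertex 1.093 1.295 0.482
vertex 0.681 3.972 0.258
vertex 0.149 2.3 -0.722
endloop
endfacet
facet normal -0.515 0.549 -0.658
outer loop
vertex 0.149 2.3 -0.722
vertex 1.447 4.045 -0.282
vertex 0.916 2.372 -1.262
endloop
endfacet
facet normal -0.265 -0.832 -0.487
outer loop
vertex 0.916 2.372 -1.262
vertex 1.093 1.295 0.482
vertex 0.149 2.3 -0.722
endloop
endfacet
facet normal 0.264 0.832 0.487
outer loop
vertex 0.681 3.972 0.258
vertex 2.391 3.04 0.922
vertex 1.447 4.045 -0.282
endloop
endfacet
facet normal -0.815 -0.077 0.574
outer loop
vertex 1.624 2.968 1.462
vertex 0.681 3.972 0.258
vertex 1.093 1.295 0.482
endloop
endfacet
facet normal 0.265 0.832 0.487
outer loop
vertex 1.624 2.968 1.462
vertex 2.391 3.04 0.922
vertex 0.681 3.972 0.258
endloop
endfacet
facet normal 0.815 0.078 -0.574
outer loop
vertex 1.447 4.045 -0.282
vertex 2.391 3.04 0.922
vertex 0.916 2.372 -1.262
endloop
endfacet
facet normal -0.264 -0.832 -0.487
outer loop
vertex 1.859 1.368 -0.058
vertex 1.093 1.295 0.482
vertex 0.916 2.372 -1.262
endloop
endfacet
facet normal 0.815 0.077 -0.574
outer loop
vertex 0.916 2.372 -1.262
vertex 2.391 3.04 0.922
vertex 1.859 1.368 -0.058
endloop
endfacet
facet normal 0.516 -0.549 0.658
outer loop
vertex 1.859 1.368 -0.058
vertex 1.624 2.968 1.462
vertex 1.093 1.295 0.482
endloop
endfacet
facet normal 0.515 -0.549 0.658
outer loop
vertex 2.391 3.04 0.922
vertex 1.624 2.968 1.462
vertex 1.859 1.368 -0.058
endloop
endfacet
facet normal 0.686 0.417 -0.596
outer loop
vertex -2.546 2.421 3.964
vertex -3.097 2.675 3.507
vertex -2.855 3.104 4.086
endloop
endfacet
facet normal 0.233 -0.068 0.970
outer loop
vertex -2.546 2.421 3.964
vertex -2.855 3.104 4.086
vertex -4.003 2.125 4.293
endloop
endfacet
facet normal 0.687 0.417 -0.596
outer loop
vertex -2.855 3.104 4.086
vertex -3.097 2.675 3.507
vertex -3.406 3.359 3.629
endloop
endfacet
facet normal -0.352 0.570 0.742
outer loop
vertex -2.855 3.104 4.086
vertex -3.406 3.359 3.629
vertex -4.003 2.125 4.293
endloop
endfacet
facet normal 0.687 0.417 -0.596
outer loop
vertex -3.406 3.359 3.629
vertex -3.097 2.675 3.507
vertex -3.648 2.93 3.05
endloop
endfacet
facet normal -0.891 0.452 0.038
outer loop
vertex -3.406 3.359 3.629
vertex -3.648 2.93 3.05
vertex -4.003 2.125 4.293
endloop
endfacet
facet normal 0.687 0.417 -0.595
outer loop
vertex -3.648 2.93 3.05
vertex -3.097 2.675 3.507
vertex -3.339 2.247 2.928
endloop
endfacet
facet normal -0.846 -0.304 -0.439
outer loop
vertex -3.648 2.93 3.05
vertex -3.339 2.247 2.928
vertex -4.003 2.125 4.293
endloop
endfacet
facet normal 0.687 0.417 -0.595
outer loop
vertex -3.339 2.247 2.928
vertex -3.097 2.675 3.507
vertex -2.788 1.992 3.385
endloop
endfacet
facet normal -0.261 -0.942 -0.211
outer loop
vertex -3.339 2.247 2.928
vertex -2.788 1.992 3.385
vertex -4.003 2.125 4.293
endloop
endfacet
facet normal 0.686 0.417 -0.596
outer loop
vertex -2.788 1.992 3.385
vertex -3.097 2.675 3.507
vertex -2.546 2.421 3.964
endloop
endfacet
facet normal 0.279 -0.824 0.494
outer loop
vertex -2.788 1.992 3.385
vertex -2.546 2.421 3.964
vertex -4.003 2.125 4.293
endloop
endfacet
facet normal -0.857 -0.302 -0.418
outer loop
vertex -3.26 -2.861 0.354
vertex -3.523 -2.687 0.767
vertex -3.437 -2.372 0.363
endloop
endfacet
facet normal 0.570 0.221 -0.791
outer loop
vertex -3.26 -2.861 0.354
vertex -3.437 -2.372 0.363
vertex -1.837 -2.093 1.593
endloop
endfacet
facet normal -0.856 -0.303 -0.418
outer loop
vertex -3.437 -2.372 0.363
vertex -3.523 -2.687 0.767
vertex -3.7 -2.199 0.776
endloop
endfacet
facet normal 0.093 0.938 -0.334
outer loop
vertex -3.437 -2.372 0.363
vertex -3.7 -2.199 0.776
vertex -1.837 -2.093 1.593
endloop
endfacet
facet normal -0.856 -0.303 -0.419
outer loop
vertex -3.7 -2.199 0.776
vertex -3.523 -2.687 0.767
vertex -3.787 -2.514 1.181
endloop
endfacet
facet normal -0.286 0.785 0.549
outer loop
vertex -3.7 -2.199 0.776
vertex -3.787 -2.514 1.181
vertex -1.837 -2.093 1.593
endloop
endfacet
facet normal -0.856 -0.301 -0.420
outer loop
vertex -3.787 -2.514 1.181
vertex -3.523 -2.687 0.767
vertex -3.61 -3.003 1.171
endloop
endfacet
facet normal -0.188 -0.088 0.978
outer loop
vertex -3.787 -2.514 1.181
vertex -3.61 -3.003 1.171
vertex -1.837 -2.093 1.593
endloop
endfacet
facet normal -0.856 -0.302 -0.420
outer loop
vertex -3.61 -3.003 1.171
vertex -3.523 -2.687 0.767
vertex -3.346 -3.176 0.758
endloop
endfacet
facet normal 0.288 -0.803 0.521
outer loop
vertex -3.61 -3.003 1.171
vertex -3.346 -3.176 0.758
vertex -1.837 -2.093 1.593
endloop
endfacet
facet normal -0.857 -0.302 -0.418
outer loop
vertex -3.346 -3.176 0.758
vertex -3.523 -2.687 0.767
vertex -3.26 -2.861 0.354
endloop
endfacet
facet normal 0.668 -0.649 -0.364
outer loop
vertex -3.346 -3.176 0.758
vertex -3.26 -2.861 0.354
vertex -1.837 -2.093 1.593
endloop
endfacet

endsolid


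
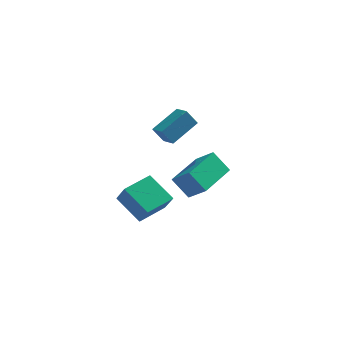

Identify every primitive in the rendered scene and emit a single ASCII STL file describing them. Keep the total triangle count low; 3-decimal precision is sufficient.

solid 
facet normal -0.351 0.440 -0.827
outer loop
vertex -1.846 -1.793 -3.958
vertex -0.758 -0.542 -3.755
vertex -0.655 -2.67 -4.931
endloop
endfacet
facet normal -0.651 -0.749 -0.122
outer loop
vertex -0.202 -3.238 -3.865
vertex -1.846 -1.793 -3.958
vertex -0.655 -2.67 -4.931
endloop
endfacet
facet normal -0.351 0.440 -0.827
outer loop
vertex -0.655 -2.67 -4.931
vertex -0.758 -0.542 -3.755
vertex 0.433 -1.42 -4.728
endloop
endfacet
facet normal 0.672 -0.496 -0.550
outer loop
vertex 0.433 -1.42 -4.728
vertex -0.202 -3.238 -3.865
vertex -0.655 -2.67 -4.931
endloop
endfacet
facet normal -0.672 0.496 0.550
outer loop
vertex -1.846 -1.793 -3.958
vertex -0.305 -1.11 -2.689
vertex -0.758 -0.542 -3.755
endloop
endfacet
facet normal -0.651 -0.749 -0.122
outer loop
vertex -1.393 -2.36 -2.892
vertex -1.846 -1.793 -3.958
vertex -0.202 -3.238 -3.865
endloop
endfacet
facet normal -0.672 0.496 0.550
outer loop
vertex -1.393 -2.36 -2.892
vertex -0.305 -1.11 -2.689
vertex -1.846 -1.793 -3.958
endloop
endfacet
facet normal 0.652 0.749 0.122
outer loop
vertex -0.758 -0.542 -3.755
vertex -0.305 -1.11 -2.689
vertex 0.433 -1.42 -4.728
endloop
endfacet
facet normal 0.673 -0.496 -0.549
outer loop
vertex 0.886 -1.987 -3.662
vertex -0.202 -3.238 -3.865
vertex 0.433 -1.42 -4.728
endloop
endfacet
facet normal 0.651 0.749 0.122
outer loop
vertex 0.433 -1.42 -4.728
vertex -0.305 -1.11 -2.689
vertex 0.886 -1.987 -3.662
endloop
endfacet
facet normal 0.351 -0.440 0.827
outer loop
vertex 0.886 -1.987 -3.662
vertex -1.393 -2.36 -2.892
vertex -0.202 -3.238 -3.865
endloop
endfacet
facet normal 0.351 -0.440 0.826
outer loop
vertex -0.305 -1.11 -2.689
vertex -1.393 -2.36 -2.892
vertex 0.886 -1.987 -3.662
endloop
endfacet
facet normal -0.535 -0.078 0.841
outer loop
vertex -0.023 1.927 -1.487
vertex 1.092 3.11 -0.668
vertex -0.563 2.63 -1.766
endloop
endfacet
facet normal -0.613 -0.649 -0.450
outer loop
vertex -0.012 2.71 -2.632
vertex -0.023 1.927 -1.487
vertex -0.563 2.63 -1.766
endloop
endfacet
facet normal -0.535 -0.078 0.841
outer loop
vertex -0.563 2.63 -1.766
vertex 1.092 3.11 -0.668
vertex 0.551 3.813 -0.947
endloop
endfacet
facet normal -0.582 0.756 -0.300
outer loop
vertex 0.551 3.813 -0.947
vertex -0.012 2.71 -2.632
vertex -0.563 2.63 -1.766
endloop
endfacet
facet normal 0.582 -0.756 0.300
outer loop
vertex -0.023 1.927 -1.487
vertex 1.643 3.19 -1.534
vertex 1.092 3.11 -0.668
endloop
endfacet
facet normal -0.612 -0.650 -0.450
outer loop
vertex 0.529 2.007 -2.353
vertex -0.023 1.927 -1.487
vertex -0.012 2.71 -2.632
endloop
endfacet
facet normal 0.582 -0.756 0.301
outer loop
vertex 0.529 2.007 -2.353
vertex 1.643 3.19 -1.534
vertex -0.023 1.927 -1.487
endloop
endfacet
facet normal 0.613 0.650 0.450
outer loop
vertex 1.092 3.11 -0.668
vertex 1.643 3.19 -1.534
vertex 0.551 3.813 -0.947
endloop
endfacet
facet normal -0.581 0.756 -0.301
outer loop
vertex 1.103 3.893 -1.813
vertex -0.012 2.71 -2.632
vertex 0.551 3.813 -0.947
endloop
endfacet
facet normal 0.613 0.649 0.451
outer loop
vertex 0.551 3.813 -0.947
vertex 1.643 3.19 -1.534
vertex 1.103 3.893 -1.813
endloop
endfacet
facet normal 0.535 0.078 -0.841
outer loop
vertex 1.103 3.893 -1.813
vertex 0.529 2.007 -2.353
vertex -0.012 2.71 -2.632
endloop
endfacet
facet normal 0.536 0.078 -0.841
outer loop
vertex 1.643 3.19 -1.534
vertex 0.529 2.007 -2.353
vertex 1.103 3.893 -1.813
endloop
endfacet
facet normal -0.616 0.229 0.754
outer loop
vertex 1.774 -3.879 -0.582
vertex 2.754 -1.932 -0.372
vertex 0.938 -3.368 -1.421
endloop
endfacet
facet normal -0.447 -0.889 -0.096
outer loop
vertex 1.746 -3.668 -2.408
vertex 1.774 -3.879 -0.582
vertex 0.938 -3.368 -1.421
endloop
endfacet
facet normal -0.617 0.229 0.753
outer loop
vertex 0.938 -3.368 -1.421
vertex 2.754 -1.932 -0.372
vertex 1.918 -1.421 -1.212
endloop
endfacet
facet normal -0.648 0.396 -0.651
outer loop
vertex 1.918 -1.421 -1.212
vertex 1.746 -3.668 -2.408
vertex 0.938 -3.368 -1.421
endloop
endfacet
facet normal 0.648 -0.396 0.651
outer loop
vertex 1.774 -3.879 -0.582
vertex 3.562 -2.232 -1.359
vertex 2.754 -1.932 -0.372
endloop
endfacet
facet normal -0.447 -0.889 -0.096
outer loop
vertex 2.582 -4.179 -1.568
vertex 1.774 -3.879 -0.582
vertex 1.746 -3.668 -2.408
endloop
endfacet
facet normal 0.648 -0.396 0.651
outer loop
vertex 2.582 -4.179 -1.568
vertex 3.562 -2.232 -1.359
vertex 1.774 -3.879 -0.582
endloop
endfacet
facet normal 0.447 0.889 0.096
outer loop
vertex 2.754 -1.932 -0.372
vertex 3.562 -2.232 -1.359
vertex 1.918 -1.421 -1.212
endloop
endfacet
facet normal -0.647 0.396 -0.651
outer loop
vertex 2.726 -1.721 -2.198
vertex 1.746 -3.668 -2.408
vertex 1.918 -1.421 -1.212
endloop
endfacet
facet normal 0.447 0.889 0.096
outer loop
vertex 1.918 -1.421 -1.212
vertex 3.562 -2.232 -1.359
vertex 2.726 -1.721 -2.198
endloop
endfacet
facet normal 0.617 -0.229 -0.753
outer loop
vertex 2.726 -1.721 -2.198
vertex 2.582 -4.179 -1.568
vertex 1.746 -3.668 -2.408
endloop
endfacet
facet normal 0.616 -0.229 -0.754
outer loop
vertex 3.562 -2.232 -1.359
vertex 2.582 -4.179 -1.568
vertex 2.726 -1.721 -2.198
endloop
endfacet

endsolid


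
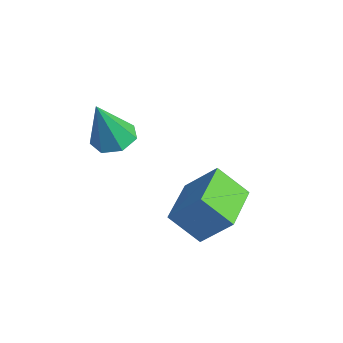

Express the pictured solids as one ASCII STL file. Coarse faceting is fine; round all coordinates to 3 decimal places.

solid 
facet normal -0.475 -0.509 -0.718
outer loop
vertex 3.687 -0.783 -2.995
vertex 2.243 0.399 -2.878
vertex 4.27 0.023 -3.952
endloop
endfacet
facet normal 0.772 -0.632 -0.062
outer loop
vertex 4.977 0.781 -2.882
vertex 3.687 -0.783 -2.995
vertex 4.27 0.023 -3.952
endloop
endfacet
facet normal -0.475 -0.509 -0.718
outer loop
vertex 4.27 0.023 -3.952
vertex 2.243 0.399 -2.878
vertex 2.826 1.205 -3.835
endloop
endfacet
facet normal 0.422 0.584 -0.693
outer loop
vertex 2.826 1.205 -3.835
vertex 4.977 0.781 -2.882
vertex 4.27 0.023 -3.952
endloop
endfacet
facet normal -0.422 -0.584 0.693
outer loop
vertex 3.687 -0.783 -2.995
vertex 2.95 1.157 -1.808
vertex 2.243 0.399 -2.878
endloop
endfacet
facet normal 0.772 -0.632 -0.062
outer loop
vertex 4.394 -0.025 -1.925
vertex 3.687 -0.783 -2.995
vertex 4.977 0.781 -2.882
endloop
endfacet
facet normal -0.422 -0.584 0.693
outer loop
vertex 4.394 -0.025 -1.925
vertex 2.95 1.157 -1.808
vertex 3.687 -0.783 -2.995
endloop
endfacet
facet normal -0.772 0.632 0.062
outer loop
vertex 2.243 0.399 -2.878
vertex 2.95 1.157 -1.808
vertex 2.826 1.205 -3.835
endloop
endfacet
facet normal 0.422 0.584 -0.693
outer loop
vertex 3.533 1.963 -2.765
vertex 4.977 0.781 -2.882
vertex 2.826 1.205 -3.835
endloop
endfacet
facet normal -0.772 0.632 0.062
outer loop
vertex 2.826 1.205 -3.835
vertex 2.95 1.157 -1.808
vertex 3.533 1.963 -2.765
endloop
endfacet
facet normal 0.475 0.509 0.718
outer loop
vertex 3.533 1.963 -2.765
vertex 4.394 -0.025 -1.925
vertex 4.977 0.781 -2.882
endloop
endfacet
facet normal 0.475 0.509 0.718
outer loop
vertex 2.95 1.157 -1.808
vertex 4.394 -0.025 -1.925
vertex 3.533 1.963 -2.765
endloop
endfacet
facet normal -0.128 0.349 -0.929
outer loop
vertex 1.887 -2.162 -0.907
vertex 1.463 -1.593 -0.635
vertex 2.214 -1.613 -0.746
endloop
endfacet
facet normal 0.849 -0.525 0.065
outer loop
vertex 1.887 -2.162 -0.907
vertex 2.214 -1.613 -0.746
vertex 1.697 -2.227 1.055
endloop
endfacet
facet normal -0.128 0.348 -0.929
outer loop
vertex 2.214 -1.613 -0.746
vertex 1.463 -1.593 -0.635
vertex 1.976 -1.049 -0.502
endloop
endfacet
facet normal 0.910 0.236 0.342
outer loop
vertex 2.214 -1.613 -0.746
vertex 1.976 -1.049 -0.502
vertex 1.697 -2.227 1.055
endloop
endfacet
facet normal -0.128 0.348 -0.929
outer loop
vertex 1.976 -1.049 -0.502
vertex 1.463 -1.593 -0.635
vertex 1.351 -0.895 -0.358
endloop
endfacet
facet normal 0.319 0.727 0.608
outer loop
vertex 1.976 -1.049 -0.502
vertex 1.351 -0.895 -0.358
vertex 1.697 -2.227 1.055
endloop
endfacet
facet normal -0.129 0.348 -0.929
outer loop
vertex 1.351 -0.895 -0.358
vertex 1.463 -1.593 -0.635
vertex 0.81 -1.267 -0.422
endloop
endfacet
facet normal -0.476 0.579 0.662
outer loop
vertex 1.351 -0.895 -0.358
vertex 0.81 -1.267 -0.422
vertex 1.697 -2.227 1.055
endloop
endfacet
facet normal -0.129 0.348 -0.928
outer loop
vertex 0.81 -1.267 -0.422
vertex 1.463 -1.593 -0.635
vertex 0.761 -1.885 -0.647
endloop
endfacet
facet normal -0.880 -0.099 0.464
outer loop
vertex 0.81 -1.267 -0.422
vertex 0.761 -1.885 -0.647
vertex 1.697 -2.227 1.055
endloop
endfacet
facet normal -0.129 0.348 -0.928
outer loop
vertex 0.761 -1.885 -0.647
vertex 1.463 -1.593 -0.635
vertex 1.24 -2.283 -0.863
endloop
endfacet
facet normal -0.586 -0.794 0.163
outer loop
vertex 0.761 -1.885 -0.647
vertex 1.24 -2.283 -0.863
vertex 1.697 -2.227 1.055
endloop
endfacet
facet normal -0.128 0.348 -0.929
outer loop
vertex 1.24 -2.283 -0.863
vertex 1.463 -1.593 -0.635
vertex 1.887 -2.162 -0.907
endloop
endfacet
facet normal 0.183 -0.983 -0.015
outer loop
vertex 1.24 -2.283 -0.863
vertex 1.887 -2.162 -0.907
vertex 1.697 -2.227 1.055
endloop
endfacet

endsolid


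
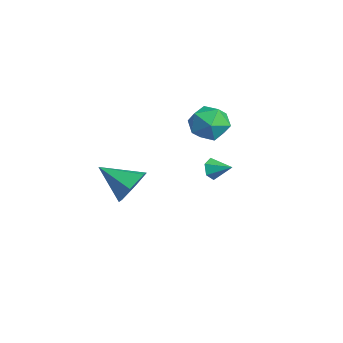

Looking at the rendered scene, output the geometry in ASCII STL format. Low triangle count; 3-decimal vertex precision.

solid 
facet normal -0.980 -0.169 0.104
outer loop
vertex -1.234 4.173 2.562
vertex -1.03 3.174 2.859
vertex -1.086 3.944 3.588
endloop
endfacet
facet normal -0.825 0.515 0.234
outer loop
vertex -1.234 4.173 2.562
vertex -1.086 3.944 3.588
vertex -0.656 4.822 3.173
endloop
endfacet
facet normal -0.513 0.785 -0.348
outer loop
vertex -1.234 4.173 2.562
vertex -0.656 4.822 3.173
vertex -0.334 4.595 2.187
endloop
endfacet
facet normal -0.475 0.267 -0.839
outer loop
vertex -1.234 4.173 2.562
vertex -0.334 4.595 2.187
vertex -0.565 3.576 1.993
endloop
endfacet
facet normal -0.764 -0.322 -0.560
outer loop
vertex -1.234 4.173 2.562
vertex -0.565 3.576 1.993
vertex -1.03 3.174 2.859
endloop
endfacet
facet normal -0.352 0.535 0.768
outer loop
vertex -0.656 4.822 3.173
vertex -1.086 3.944 3.588
vertex -0.095 4.224 3.847
endloop
endfacet
facet normal -0.603 -0.571 0.557
outer loop
vertex -1.086 3.944 3.588
vertex -1.03 3.174 2.859
vertex -0.326 3.205 3.653
endloop
endfacet
facet normal -0.253 -0.819 -0.516
outer loop
vertex -1.03 3.174 2.859
vertex -0.565 3.576 1.993
vertex -0.004 2.978 2.667
endloop
endfacet
facet normal 0.215 0.136 -0.967
outer loop
vertex -0.565 3.576 1.993
vertex -0.334 4.595 2.187
vertex 0.426 3.856 2.252
endloop
endfacet
facet normal 0.153 0.973 -0.174
outer loop
vertex -0.334 4.595 2.187
vertex -0.656 4.822 3.173
vertex 0.37 4.626 2.981
endloop
endfacet
facet normal 0.475 -0.267 0.839
outer loop
vertex 0.574 3.627 3.278
vertex -0.095 4.224 3.847
vertex -0.326 3.205 3.653
endloop
endfacet
facet normal 0.513 -0.785 0.348
outer loop
vertex 0.574 3.627 3.278
vertex -0.326 3.205 3.653
vertex -0.004 2.978 2.667
endloop
endfacet
facet normal 0.825 -0.515 -0.234
outer loop
vertex 0.574 3.627 3.278
vertex -0.004 2.978 2.667
vertex 0.426 3.856 2.252
endloop
endfacet
facet normal 0.980 0.169 -0.104
outer loop
vertex 0.574 3.627 3.278
vertex 0.426 3.856 2.252
vertex 0.37 4.626 2.981
endloop
endfacet
facet normal 0.764 0.322 0.560
outer loop
vertex 0.574 3.627 3.278
vertex 0.37 4.626 2.981
vertex -0.095 4.224 3.847
endloop
endfacet
facet normal -0.215 -0.136 0.967
outer loop
vertex -0.326 3.205 3.653
vertex -0.095 4.224 3.847
vertex -1.086 3.944 3.588
endloop
endfacet
facet normal -0.153 -0.973 0.174
outer loop
vertex -0.004 2.978 2.667
vertex -0.326 3.205 3.653
vertex -1.03 3.174 2.859
endloop
endfacet
facet normal 0.352 -0.535 -0.768
outer loop
vertex 0.426 3.856 2.252
vertex -0.004 2.978 2.667
vertex -0.565 3.576 1.993
endloop
endfacet
facet normal 0.603 0.571 -0.557
outer loop
vertex 0.37 4.626 2.981
vertex 0.426 3.856 2.252
vertex -0.334 4.595 2.187
endloop
endfacet
facet normal 0.253 0.819 0.516
outer loop
vertex -0.095 4.224 3.847
vertex 0.37 4.626 2.981
vertex -0.656 4.822 3.173
endloop
endfacet
facet normal 0.580 0.647 -0.495
outer loop
vertex -2.109 0.846 -1.655
vertex -3.0 1.284 -2.127
vertex -2.631 1.684 -1.171
endloop
endfacet
facet normal 0.336 -0.305 0.891
outer loop
vertex -2.109 0.846 -1.655
vertex -2.631 1.684 -1.171
vertex -4.12 0.036 -1.173
endloop
endfacet
facet normal 0.581 0.647 -0.495
outer loop
vertex -2.631 1.684 -1.171
vertex -3.0 1.284 -2.127
vertex -3.523 2.123 -1.644
endloop
endfacet
facet normal -0.329 0.297 0.896
outer loop
vertex -2.631 1.684 -1.171
vertex -3.523 2.123 -1.644
vertex -4.12 0.036 -1.173
endloop
endfacet
facet normal 0.581 0.647 -0.494
outer loop
vertex -3.523 2.123 -1.644
vertex -3.0 1.284 -2.127
vertex -3.891 1.723 -2.6
endloop
endfacet
facet normal -0.923 0.314 0.224
outer loop
vertex -3.523 2.123 -1.644
vertex -3.891 1.723 -2.6
vertex -4.12 0.036 -1.173
endloop
endfacet
facet normal 0.581 0.646 -0.495
outer loop
vertex -3.891 1.723 -2.6
vertex -3.0 1.284 -2.127
vertex -3.369 0.884 -3.083
endloop
endfacet
facet normal -0.850 -0.268 -0.453
outer loop
vertex -3.891 1.723 -2.6
vertex -3.369 0.884 -3.083
vertex -4.12 0.036 -1.173
endloop
endfacet
facet normal 0.580 0.647 -0.495
outer loop
vertex -3.369 0.884 -3.083
vertex -3.0 1.284 -2.127
vertex -2.477 0.446 -2.611
endloop
endfacet
facet normal -0.184 -0.869 -0.458
outer loop
vertex -3.369 0.884 -3.083
vertex -2.477 0.446 -2.611
vertex -4.12 0.036 -1.173
endloop
endfacet
facet normal 0.580 0.647 -0.494
outer loop
vertex -2.477 0.446 -2.611
vertex -3.0 1.284 -2.127
vertex -2.109 0.846 -1.655
endloop
endfacet
facet normal 0.409 -0.887 0.214
outer loop
vertex -2.477 0.446 -2.611
vertex -2.109 0.846 -1.655
vertex -4.12 0.036 -1.173
endloop
endfacet
facet normal -0.707 -0.607 -0.364
outer loop
vertex 2.742 2.931 1.284
vertex 2.45 2.971 1.784
vertex 2.346 3.349 1.356
endloop
endfacet
facet normal 0.481 0.570 -0.666
outer loop
vertex 2.742 2.931 1.284
vertex 2.346 3.349 1.356
vertex 3.17 3.589 2.156
endloop
endfacet
facet normal -0.706 -0.607 -0.365
outer loop
vertex 2.346 3.349 1.356
vertex 2.45 2.971 1.784
vertex 2.054 3.389 1.855
endloop
endfacet
facet normal -0.133 0.979 -0.156
outer loop
vertex 2.346 3.349 1.356
vertex 2.054 3.389 1.855
vertex 3.17 3.589 2.156
endloop
endfacet
facet normal -0.706 -0.607 -0.366
outer loop
vertex 2.054 3.389 1.855
vertex 2.45 2.971 1.784
vertex 2.157 3.011 2.283
endloop
endfacet
facet normal -0.302 0.677 0.671
outer loop
vertex 2.054 3.389 1.855
vertex 2.157 3.011 2.283
vertex 3.17 3.589 2.156
endloop
endfacet
facet normal -0.706 -0.606 -0.366
outer loop
vertex 2.157 3.011 2.283
vertex 2.45 2.971 1.784
vertex 2.553 2.593 2.211
endloop
endfacet
facet normal 0.144 -0.034 0.989
outer loop
vertex 2.157 3.011 2.283
vertex 2.553 2.593 2.211
vertex 3.17 3.589 2.156
endloop
endfacet
facet normal -0.707 -0.605 -0.365
outer loop
vertex 2.553 2.593 2.211
vertex 2.45 2.971 1.784
vertex 2.845 2.553 1.712
endloop
endfacet
facet normal 0.758 -0.443 0.479
outer loop
vertex 2.553 2.593 2.211
vertex 2.845 2.553 1.712
vertex 3.17 3.589 2.156
endloop
endfacet
facet normal -0.707 -0.606 -0.365
outer loop
vertex 2.845 2.553 1.712
vertex 2.45 2.971 1.784
vertex 2.742 2.931 1.284
endloop
endfacet
facet normal 0.927 -0.142 -0.348
outer loop
vertex 2.845 2.553 1.712
vertex 2.742 2.931 1.284
vertex 3.17 3.589 2.156
endloop
endfacet

endsolid
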